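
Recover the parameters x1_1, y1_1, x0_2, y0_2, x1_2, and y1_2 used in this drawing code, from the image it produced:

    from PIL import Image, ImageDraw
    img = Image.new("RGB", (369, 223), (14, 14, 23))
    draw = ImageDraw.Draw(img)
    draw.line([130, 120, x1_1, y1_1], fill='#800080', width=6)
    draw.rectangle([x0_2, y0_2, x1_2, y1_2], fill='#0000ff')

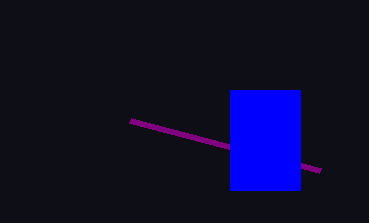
x1_1 = 320
y1_1 = 170
x0_2 = 230
y0_2 = 90
x1_2 = 300
y1_2 = 190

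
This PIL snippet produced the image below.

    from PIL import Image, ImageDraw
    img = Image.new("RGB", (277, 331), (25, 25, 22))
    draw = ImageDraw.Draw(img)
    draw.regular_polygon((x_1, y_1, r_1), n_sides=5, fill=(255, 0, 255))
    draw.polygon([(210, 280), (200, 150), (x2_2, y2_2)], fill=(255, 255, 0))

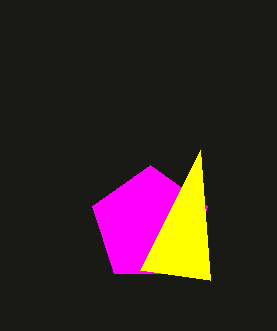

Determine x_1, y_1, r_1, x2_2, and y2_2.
x_1 = 150
y_1 = 225
r_1 = 60
x2_2 = 140
y2_2 = 270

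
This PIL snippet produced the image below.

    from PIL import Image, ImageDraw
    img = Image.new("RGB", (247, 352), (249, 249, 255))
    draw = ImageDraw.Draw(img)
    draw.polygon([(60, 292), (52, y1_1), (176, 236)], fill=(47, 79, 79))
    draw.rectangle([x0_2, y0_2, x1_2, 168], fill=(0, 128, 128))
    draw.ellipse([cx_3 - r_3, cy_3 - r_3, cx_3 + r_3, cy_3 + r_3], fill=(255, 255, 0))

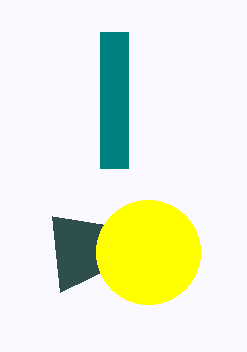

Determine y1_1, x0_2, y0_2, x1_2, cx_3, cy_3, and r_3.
y1_1 = 216; x0_2 = 100; y0_2 = 32; x1_2 = 128; cx_3 = 148; cy_3 = 252; r_3 = 52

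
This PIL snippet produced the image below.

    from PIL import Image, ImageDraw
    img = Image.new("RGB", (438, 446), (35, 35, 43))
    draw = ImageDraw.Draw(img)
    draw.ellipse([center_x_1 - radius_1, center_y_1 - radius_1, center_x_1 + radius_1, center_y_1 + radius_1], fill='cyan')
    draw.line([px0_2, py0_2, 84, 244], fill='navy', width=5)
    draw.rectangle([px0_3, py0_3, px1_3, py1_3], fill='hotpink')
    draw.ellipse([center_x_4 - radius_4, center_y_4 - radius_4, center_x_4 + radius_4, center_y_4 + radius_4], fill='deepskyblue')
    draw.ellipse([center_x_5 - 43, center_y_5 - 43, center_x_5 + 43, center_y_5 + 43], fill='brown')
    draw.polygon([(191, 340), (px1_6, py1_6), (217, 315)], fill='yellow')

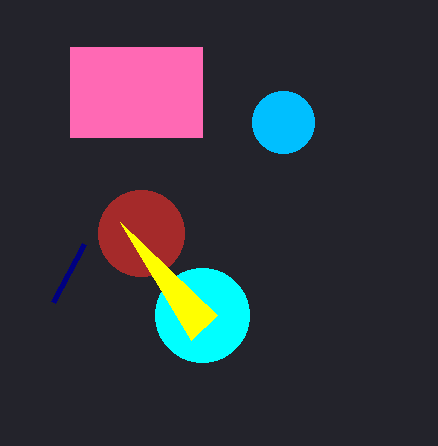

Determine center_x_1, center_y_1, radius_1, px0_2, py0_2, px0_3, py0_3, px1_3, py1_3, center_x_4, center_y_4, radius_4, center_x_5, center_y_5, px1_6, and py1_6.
center_x_1 = 202, center_y_1 = 315, radius_1 = 47, px0_2 = 53, py0_2 = 302, px0_3 = 70, py0_3 = 47, px1_3 = 202, py1_3 = 137, center_x_4 = 283, center_y_4 = 122, radius_4 = 31, center_x_5 = 141, center_y_5 = 233, px1_6 = 120, py1_6 = 222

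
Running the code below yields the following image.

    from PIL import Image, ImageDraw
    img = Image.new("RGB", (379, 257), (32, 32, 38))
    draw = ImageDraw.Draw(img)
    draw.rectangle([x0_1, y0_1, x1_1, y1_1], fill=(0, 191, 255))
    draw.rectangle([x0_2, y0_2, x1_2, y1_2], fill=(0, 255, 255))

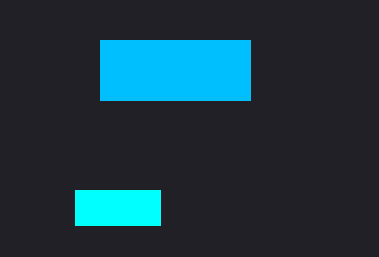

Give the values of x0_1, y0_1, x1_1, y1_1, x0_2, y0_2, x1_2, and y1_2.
x0_1 = 100, y0_1 = 40, x1_1 = 250, y1_1 = 100, x0_2 = 75, y0_2 = 190, x1_2 = 160, y1_2 = 225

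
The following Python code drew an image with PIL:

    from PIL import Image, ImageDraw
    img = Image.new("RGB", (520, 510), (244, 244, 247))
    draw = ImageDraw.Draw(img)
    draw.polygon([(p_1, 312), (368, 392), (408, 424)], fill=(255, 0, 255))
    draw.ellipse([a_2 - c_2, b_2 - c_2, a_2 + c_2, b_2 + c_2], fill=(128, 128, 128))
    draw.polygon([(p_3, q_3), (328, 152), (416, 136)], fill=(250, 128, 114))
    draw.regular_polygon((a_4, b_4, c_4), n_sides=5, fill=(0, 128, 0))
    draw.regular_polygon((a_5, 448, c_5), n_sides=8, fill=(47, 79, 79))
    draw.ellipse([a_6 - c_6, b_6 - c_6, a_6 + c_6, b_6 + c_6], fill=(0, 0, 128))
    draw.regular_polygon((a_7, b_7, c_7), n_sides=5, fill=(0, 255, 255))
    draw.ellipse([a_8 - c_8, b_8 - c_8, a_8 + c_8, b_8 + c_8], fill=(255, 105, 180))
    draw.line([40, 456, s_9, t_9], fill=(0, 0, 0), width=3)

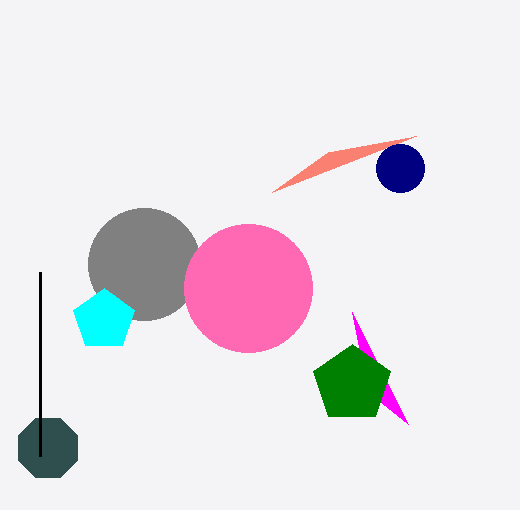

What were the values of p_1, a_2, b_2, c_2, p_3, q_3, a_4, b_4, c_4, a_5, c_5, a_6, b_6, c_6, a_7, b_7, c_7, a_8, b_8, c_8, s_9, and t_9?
p_1 = 352
a_2 = 144
b_2 = 264
c_2 = 56
p_3 = 272
q_3 = 192
a_4 = 352
b_4 = 384
c_4 = 40
a_5 = 48
c_5 = 32
a_6 = 400
b_6 = 168
c_6 = 24
a_7 = 104
b_7 = 320
c_7 = 32
a_8 = 248
b_8 = 288
c_8 = 64
s_9 = 40
t_9 = 272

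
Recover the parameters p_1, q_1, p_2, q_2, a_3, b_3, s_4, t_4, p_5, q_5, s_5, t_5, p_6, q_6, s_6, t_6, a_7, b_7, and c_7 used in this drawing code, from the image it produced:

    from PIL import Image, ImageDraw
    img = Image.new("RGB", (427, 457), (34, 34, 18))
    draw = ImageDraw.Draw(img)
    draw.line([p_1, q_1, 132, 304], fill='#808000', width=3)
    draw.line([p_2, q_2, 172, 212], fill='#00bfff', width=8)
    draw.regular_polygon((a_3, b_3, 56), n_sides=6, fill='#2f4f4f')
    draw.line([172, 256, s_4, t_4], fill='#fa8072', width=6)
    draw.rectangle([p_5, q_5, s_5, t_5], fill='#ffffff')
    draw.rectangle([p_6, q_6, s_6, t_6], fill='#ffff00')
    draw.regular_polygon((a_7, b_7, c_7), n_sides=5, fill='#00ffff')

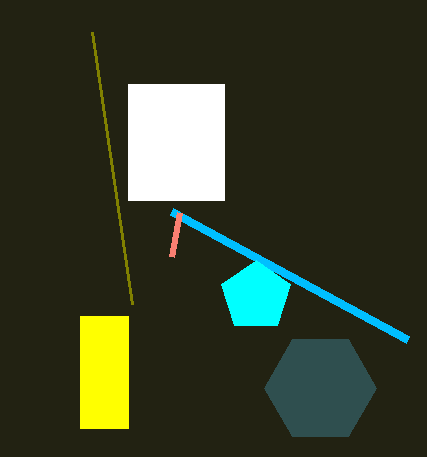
p_1 = 92; q_1 = 32; p_2 = 408; q_2 = 340; a_3 = 320; b_3 = 388; s_4 = 180; t_4 = 212; p_5 = 128; q_5 = 84; s_5 = 224; t_5 = 200; p_6 = 80; q_6 = 316; s_6 = 128; t_6 = 428; a_7 = 256; b_7 = 296; c_7 = 36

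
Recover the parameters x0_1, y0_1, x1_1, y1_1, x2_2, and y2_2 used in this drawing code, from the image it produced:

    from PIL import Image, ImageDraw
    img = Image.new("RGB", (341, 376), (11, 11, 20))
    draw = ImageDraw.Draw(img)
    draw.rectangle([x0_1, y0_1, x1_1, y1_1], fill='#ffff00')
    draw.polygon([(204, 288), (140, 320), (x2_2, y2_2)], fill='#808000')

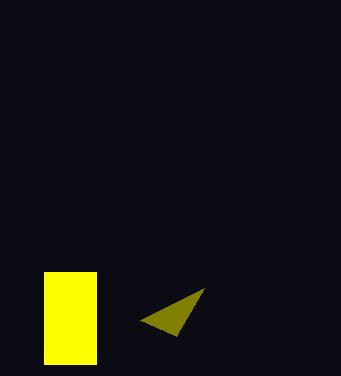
x0_1 = 44; y0_1 = 272; x1_1 = 96; y1_1 = 364; x2_2 = 176; y2_2 = 336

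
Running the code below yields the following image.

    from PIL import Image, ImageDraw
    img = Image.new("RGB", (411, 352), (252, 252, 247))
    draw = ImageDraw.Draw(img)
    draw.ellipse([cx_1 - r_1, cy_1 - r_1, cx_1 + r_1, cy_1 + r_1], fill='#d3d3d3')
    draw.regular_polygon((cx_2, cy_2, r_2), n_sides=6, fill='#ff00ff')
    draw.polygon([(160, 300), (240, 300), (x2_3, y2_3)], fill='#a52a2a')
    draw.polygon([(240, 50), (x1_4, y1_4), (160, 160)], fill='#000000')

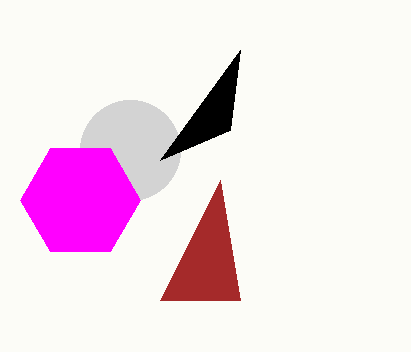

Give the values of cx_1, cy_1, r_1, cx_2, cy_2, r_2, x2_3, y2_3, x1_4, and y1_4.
cx_1 = 130, cy_1 = 150, r_1 = 50, cx_2 = 80, cy_2 = 200, r_2 = 60, x2_3 = 220, y2_3 = 180, x1_4 = 230, y1_4 = 130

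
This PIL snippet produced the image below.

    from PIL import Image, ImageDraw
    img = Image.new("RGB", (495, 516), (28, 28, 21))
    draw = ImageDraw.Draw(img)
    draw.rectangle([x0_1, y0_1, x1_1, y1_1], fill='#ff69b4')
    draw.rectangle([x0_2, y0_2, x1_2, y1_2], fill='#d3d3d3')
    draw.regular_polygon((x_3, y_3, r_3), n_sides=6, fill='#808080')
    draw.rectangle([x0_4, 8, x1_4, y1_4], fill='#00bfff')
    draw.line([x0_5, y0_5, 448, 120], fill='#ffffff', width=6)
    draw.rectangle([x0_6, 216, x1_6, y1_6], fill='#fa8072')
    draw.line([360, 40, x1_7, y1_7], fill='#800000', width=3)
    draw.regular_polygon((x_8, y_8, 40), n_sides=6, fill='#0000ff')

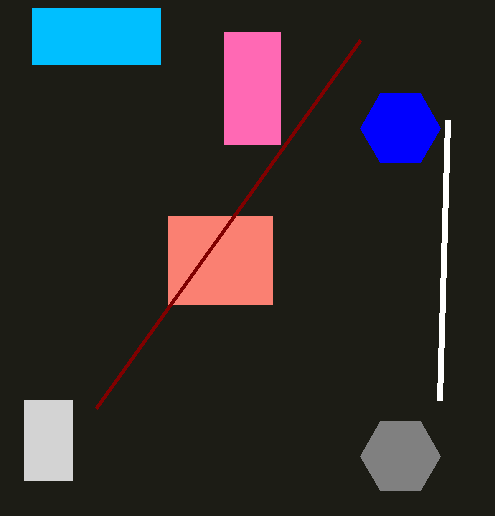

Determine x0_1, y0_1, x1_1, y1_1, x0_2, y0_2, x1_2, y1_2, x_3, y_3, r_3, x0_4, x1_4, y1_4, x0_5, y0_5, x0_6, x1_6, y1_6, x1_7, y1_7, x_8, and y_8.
x0_1 = 224
y0_1 = 32
x1_1 = 280
y1_1 = 144
x0_2 = 24
y0_2 = 400
x1_2 = 72
y1_2 = 480
x_3 = 400
y_3 = 456
r_3 = 40
x0_4 = 32
x1_4 = 160
y1_4 = 64
x0_5 = 440
y0_5 = 400
x0_6 = 168
x1_6 = 272
y1_6 = 304
x1_7 = 96
y1_7 = 408
x_8 = 400
y_8 = 128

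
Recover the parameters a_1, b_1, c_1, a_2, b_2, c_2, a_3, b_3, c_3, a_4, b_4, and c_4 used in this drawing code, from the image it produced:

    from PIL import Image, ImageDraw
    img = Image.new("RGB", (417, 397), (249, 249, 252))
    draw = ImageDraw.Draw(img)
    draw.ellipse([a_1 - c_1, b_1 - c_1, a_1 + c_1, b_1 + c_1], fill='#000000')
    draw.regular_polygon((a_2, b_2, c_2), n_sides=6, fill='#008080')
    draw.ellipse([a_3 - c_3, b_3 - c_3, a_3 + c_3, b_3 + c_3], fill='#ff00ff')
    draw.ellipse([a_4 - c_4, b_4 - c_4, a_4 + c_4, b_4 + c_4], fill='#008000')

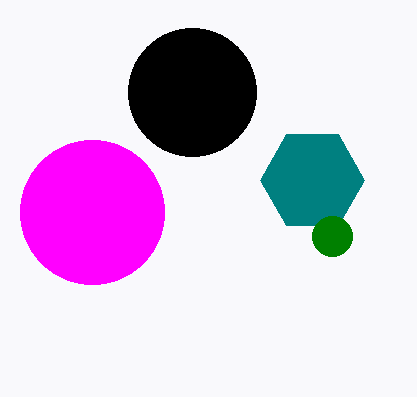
a_1 = 192, b_1 = 92, c_1 = 64, a_2 = 312, b_2 = 180, c_2 = 52, a_3 = 92, b_3 = 212, c_3 = 72, a_4 = 332, b_4 = 236, c_4 = 20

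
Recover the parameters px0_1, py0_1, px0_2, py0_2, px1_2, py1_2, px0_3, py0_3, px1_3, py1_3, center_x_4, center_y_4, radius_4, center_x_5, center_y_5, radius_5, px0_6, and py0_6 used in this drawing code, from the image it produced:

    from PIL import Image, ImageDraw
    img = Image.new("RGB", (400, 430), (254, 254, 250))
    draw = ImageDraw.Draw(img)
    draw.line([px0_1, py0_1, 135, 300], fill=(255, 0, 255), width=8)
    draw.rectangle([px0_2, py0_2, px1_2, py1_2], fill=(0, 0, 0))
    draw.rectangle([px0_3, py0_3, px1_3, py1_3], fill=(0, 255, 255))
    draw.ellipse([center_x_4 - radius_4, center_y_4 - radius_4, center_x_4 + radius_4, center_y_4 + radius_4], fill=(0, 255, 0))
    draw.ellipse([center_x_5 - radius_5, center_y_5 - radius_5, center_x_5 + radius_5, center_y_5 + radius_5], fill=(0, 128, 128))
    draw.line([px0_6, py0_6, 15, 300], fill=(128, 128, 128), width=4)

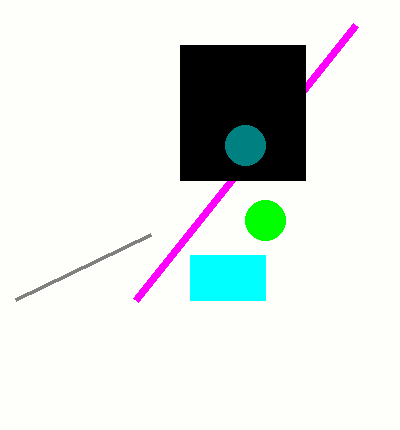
px0_1 = 355; py0_1 = 25; px0_2 = 180; py0_2 = 45; px1_2 = 305; py1_2 = 180; px0_3 = 190; py0_3 = 255; px1_3 = 265; py1_3 = 300; center_x_4 = 265; center_y_4 = 220; radius_4 = 20; center_x_5 = 245; center_y_5 = 145; radius_5 = 20; px0_6 = 150; py0_6 = 235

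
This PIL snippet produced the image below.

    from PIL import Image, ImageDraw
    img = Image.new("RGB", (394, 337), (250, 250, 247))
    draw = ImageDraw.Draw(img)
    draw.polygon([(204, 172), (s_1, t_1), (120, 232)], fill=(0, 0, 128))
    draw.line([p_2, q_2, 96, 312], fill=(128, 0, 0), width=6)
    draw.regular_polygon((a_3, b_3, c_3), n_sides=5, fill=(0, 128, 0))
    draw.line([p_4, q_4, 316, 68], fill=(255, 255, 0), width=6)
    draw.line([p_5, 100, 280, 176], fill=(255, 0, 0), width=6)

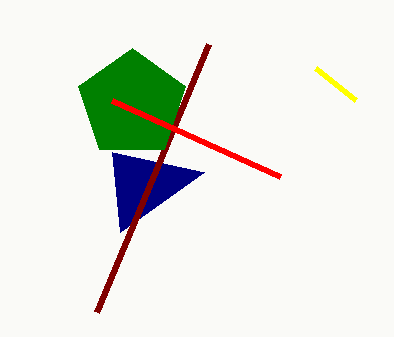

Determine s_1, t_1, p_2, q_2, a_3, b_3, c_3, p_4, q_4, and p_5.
s_1 = 112
t_1 = 152
p_2 = 208
q_2 = 44
a_3 = 132
b_3 = 104
c_3 = 56
p_4 = 356
q_4 = 100
p_5 = 112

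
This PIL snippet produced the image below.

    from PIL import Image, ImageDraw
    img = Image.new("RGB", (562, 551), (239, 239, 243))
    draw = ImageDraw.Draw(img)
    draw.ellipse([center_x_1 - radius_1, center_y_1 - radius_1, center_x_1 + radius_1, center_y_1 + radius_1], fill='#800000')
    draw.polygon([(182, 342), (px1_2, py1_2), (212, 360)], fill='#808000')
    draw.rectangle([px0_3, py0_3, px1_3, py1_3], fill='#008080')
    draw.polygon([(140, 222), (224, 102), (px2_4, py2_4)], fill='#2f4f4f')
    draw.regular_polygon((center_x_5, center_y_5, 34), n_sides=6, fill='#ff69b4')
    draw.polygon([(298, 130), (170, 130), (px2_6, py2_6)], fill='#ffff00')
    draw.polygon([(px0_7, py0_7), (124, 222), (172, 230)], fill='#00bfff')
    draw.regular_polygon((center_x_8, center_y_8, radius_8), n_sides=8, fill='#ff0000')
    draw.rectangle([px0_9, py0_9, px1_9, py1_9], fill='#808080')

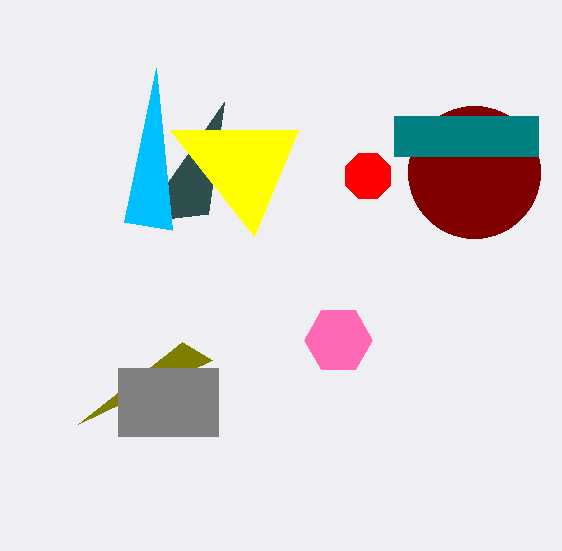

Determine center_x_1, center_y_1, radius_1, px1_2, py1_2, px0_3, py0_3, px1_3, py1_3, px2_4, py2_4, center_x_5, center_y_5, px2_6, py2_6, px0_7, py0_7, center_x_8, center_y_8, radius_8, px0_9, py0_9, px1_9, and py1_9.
center_x_1 = 474, center_y_1 = 172, radius_1 = 66, px1_2 = 78, py1_2 = 424, px0_3 = 394, py0_3 = 116, px1_3 = 538, py1_3 = 156, px2_4 = 208, py2_4 = 214, center_x_5 = 338, center_y_5 = 340, px2_6 = 254, py2_6 = 236, px0_7 = 156, py0_7 = 68, center_x_8 = 368, center_y_8 = 176, radius_8 = 24, px0_9 = 118, py0_9 = 368, px1_9 = 218, py1_9 = 436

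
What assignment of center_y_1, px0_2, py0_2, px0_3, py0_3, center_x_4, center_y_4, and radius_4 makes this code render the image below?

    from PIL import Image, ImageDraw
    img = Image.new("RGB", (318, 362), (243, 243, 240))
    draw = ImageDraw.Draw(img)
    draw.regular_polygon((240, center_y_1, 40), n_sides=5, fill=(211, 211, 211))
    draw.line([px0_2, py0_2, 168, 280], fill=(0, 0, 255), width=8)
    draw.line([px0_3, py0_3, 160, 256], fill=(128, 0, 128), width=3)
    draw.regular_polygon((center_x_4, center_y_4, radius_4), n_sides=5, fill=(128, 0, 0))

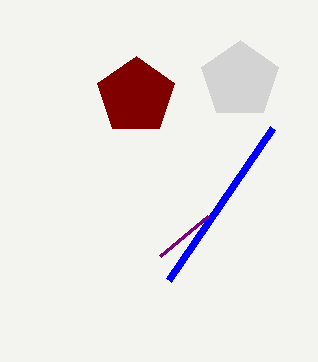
center_y_1 = 80; px0_2 = 272; py0_2 = 128; px0_3 = 208; py0_3 = 216; center_x_4 = 136; center_y_4 = 96; radius_4 = 40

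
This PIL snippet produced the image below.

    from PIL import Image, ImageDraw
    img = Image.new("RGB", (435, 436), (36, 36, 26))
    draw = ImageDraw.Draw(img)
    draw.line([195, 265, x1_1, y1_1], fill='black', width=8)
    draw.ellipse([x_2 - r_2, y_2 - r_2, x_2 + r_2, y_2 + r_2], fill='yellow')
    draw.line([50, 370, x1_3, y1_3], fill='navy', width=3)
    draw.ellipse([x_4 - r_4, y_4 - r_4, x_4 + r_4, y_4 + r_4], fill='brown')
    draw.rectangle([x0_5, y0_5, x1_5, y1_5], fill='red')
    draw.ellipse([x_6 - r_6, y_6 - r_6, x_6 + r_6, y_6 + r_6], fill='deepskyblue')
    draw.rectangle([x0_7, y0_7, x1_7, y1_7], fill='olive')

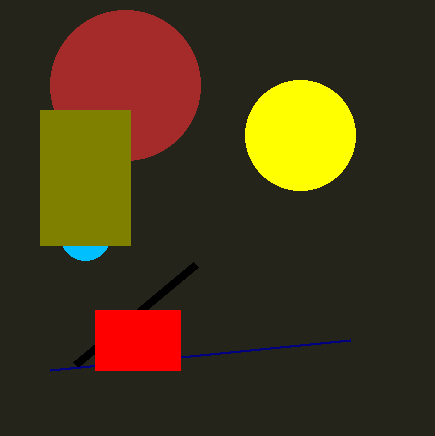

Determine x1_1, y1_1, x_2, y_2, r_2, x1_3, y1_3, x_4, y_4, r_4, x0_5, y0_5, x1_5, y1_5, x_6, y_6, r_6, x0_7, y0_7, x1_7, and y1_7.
x1_1 = 75, y1_1 = 365, x_2 = 300, y_2 = 135, r_2 = 55, x1_3 = 350, y1_3 = 340, x_4 = 125, y_4 = 85, r_4 = 75, x0_5 = 95, y0_5 = 310, x1_5 = 180, y1_5 = 370, x_6 = 85, y_6 = 235, r_6 = 25, x0_7 = 40, y0_7 = 110, x1_7 = 130, y1_7 = 245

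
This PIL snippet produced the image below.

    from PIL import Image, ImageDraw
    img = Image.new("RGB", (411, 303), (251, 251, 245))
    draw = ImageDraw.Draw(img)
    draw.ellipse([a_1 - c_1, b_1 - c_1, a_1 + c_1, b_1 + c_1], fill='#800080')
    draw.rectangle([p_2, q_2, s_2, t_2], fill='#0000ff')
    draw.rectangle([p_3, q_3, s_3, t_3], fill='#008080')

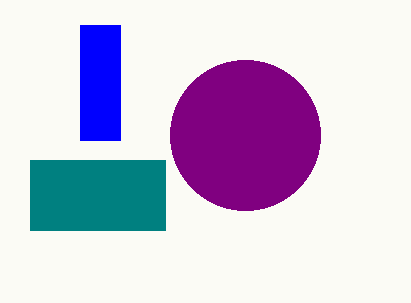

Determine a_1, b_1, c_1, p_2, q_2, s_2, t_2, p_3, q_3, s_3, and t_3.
a_1 = 245; b_1 = 135; c_1 = 75; p_2 = 80; q_2 = 25; s_2 = 120; t_2 = 140; p_3 = 30; q_3 = 160; s_3 = 165; t_3 = 230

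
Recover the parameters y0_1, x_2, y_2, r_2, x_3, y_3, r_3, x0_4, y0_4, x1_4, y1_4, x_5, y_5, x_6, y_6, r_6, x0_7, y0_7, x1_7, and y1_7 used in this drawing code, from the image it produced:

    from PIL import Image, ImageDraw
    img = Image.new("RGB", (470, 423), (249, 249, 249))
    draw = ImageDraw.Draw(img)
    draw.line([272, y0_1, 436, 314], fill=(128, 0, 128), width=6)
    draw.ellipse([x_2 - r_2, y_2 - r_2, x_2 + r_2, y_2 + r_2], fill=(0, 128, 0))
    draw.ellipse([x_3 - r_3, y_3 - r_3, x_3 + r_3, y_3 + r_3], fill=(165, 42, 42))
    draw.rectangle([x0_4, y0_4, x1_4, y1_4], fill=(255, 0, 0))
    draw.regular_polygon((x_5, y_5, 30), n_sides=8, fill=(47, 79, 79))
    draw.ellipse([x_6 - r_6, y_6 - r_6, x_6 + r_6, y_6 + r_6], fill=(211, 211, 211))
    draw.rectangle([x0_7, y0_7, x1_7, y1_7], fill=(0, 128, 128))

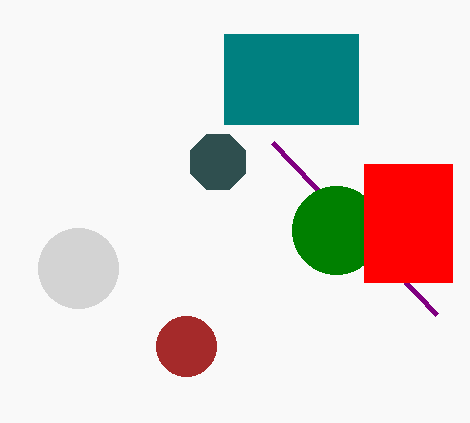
y0_1 = 142; x_2 = 336; y_2 = 230; r_2 = 44; x_3 = 186; y_3 = 346; r_3 = 30; x0_4 = 364; y0_4 = 164; x1_4 = 452; y1_4 = 282; x_5 = 218; y_5 = 162; x_6 = 78; y_6 = 268; r_6 = 40; x0_7 = 224; y0_7 = 34; x1_7 = 358; y1_7 = 124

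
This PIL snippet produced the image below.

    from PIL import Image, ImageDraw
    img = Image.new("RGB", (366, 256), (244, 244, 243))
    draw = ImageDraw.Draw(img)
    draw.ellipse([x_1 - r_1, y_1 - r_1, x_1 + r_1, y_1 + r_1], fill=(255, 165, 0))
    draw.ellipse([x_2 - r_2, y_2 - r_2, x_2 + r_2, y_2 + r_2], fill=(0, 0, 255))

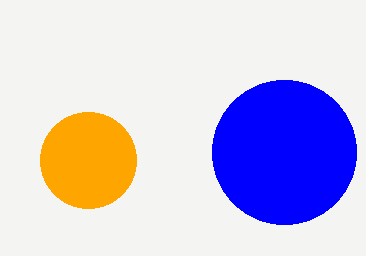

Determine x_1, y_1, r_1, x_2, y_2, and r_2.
x_1 = 88
y_1 = 160
r_1 = 48
x_2 = 284
y_2 = 152
r_2 = 72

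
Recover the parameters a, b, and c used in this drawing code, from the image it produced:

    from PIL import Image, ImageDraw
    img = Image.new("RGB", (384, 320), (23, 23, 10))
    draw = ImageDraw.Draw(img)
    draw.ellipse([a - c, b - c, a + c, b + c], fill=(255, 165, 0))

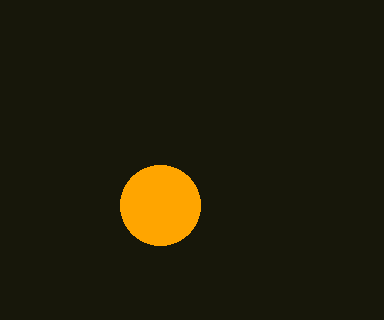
a = 160, b = 205, c = 40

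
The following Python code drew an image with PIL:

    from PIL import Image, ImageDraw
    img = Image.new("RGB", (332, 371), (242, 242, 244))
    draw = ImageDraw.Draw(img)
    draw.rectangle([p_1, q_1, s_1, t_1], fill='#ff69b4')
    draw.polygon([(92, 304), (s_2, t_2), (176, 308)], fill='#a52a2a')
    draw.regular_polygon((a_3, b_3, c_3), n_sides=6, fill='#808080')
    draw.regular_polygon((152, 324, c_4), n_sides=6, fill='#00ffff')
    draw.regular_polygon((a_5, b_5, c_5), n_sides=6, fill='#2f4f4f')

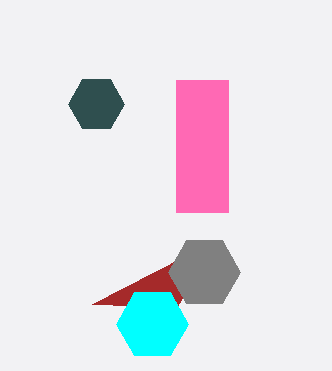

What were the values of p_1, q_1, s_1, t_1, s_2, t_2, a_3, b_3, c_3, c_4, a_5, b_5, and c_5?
p_1 = 176; q_1 = 80; s_1 = 228; t_1 = 212; s_2 = 216; t_2 = 240; a_3 = 204; b_3 = 272; c_3 = 36; c_4 = 36; a_5 = 96; b_5 = 104; c_5 = 28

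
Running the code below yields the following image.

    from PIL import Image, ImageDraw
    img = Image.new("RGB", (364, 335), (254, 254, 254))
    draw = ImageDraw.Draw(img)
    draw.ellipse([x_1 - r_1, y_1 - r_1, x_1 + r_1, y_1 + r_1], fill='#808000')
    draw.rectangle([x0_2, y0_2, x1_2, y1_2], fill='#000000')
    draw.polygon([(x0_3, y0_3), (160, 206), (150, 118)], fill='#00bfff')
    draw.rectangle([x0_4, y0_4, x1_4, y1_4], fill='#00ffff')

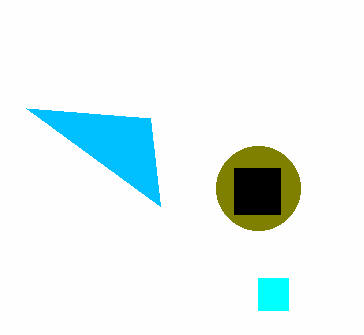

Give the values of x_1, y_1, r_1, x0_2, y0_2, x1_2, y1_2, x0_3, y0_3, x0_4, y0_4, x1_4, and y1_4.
x_1 = 258
y_1 = 188
r_1 = 42
x0_2 = 234
y0_2 = 168
x1_2 = 280
y1_2 = 214
x0_3 = 26
y0_3 = 108
x0_4 = 258
y0_4 = 278
x1_4 = 288
y1_4 = 310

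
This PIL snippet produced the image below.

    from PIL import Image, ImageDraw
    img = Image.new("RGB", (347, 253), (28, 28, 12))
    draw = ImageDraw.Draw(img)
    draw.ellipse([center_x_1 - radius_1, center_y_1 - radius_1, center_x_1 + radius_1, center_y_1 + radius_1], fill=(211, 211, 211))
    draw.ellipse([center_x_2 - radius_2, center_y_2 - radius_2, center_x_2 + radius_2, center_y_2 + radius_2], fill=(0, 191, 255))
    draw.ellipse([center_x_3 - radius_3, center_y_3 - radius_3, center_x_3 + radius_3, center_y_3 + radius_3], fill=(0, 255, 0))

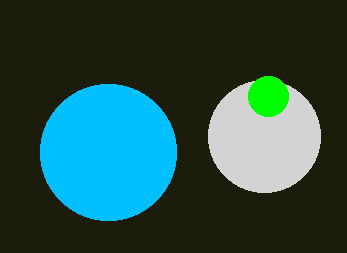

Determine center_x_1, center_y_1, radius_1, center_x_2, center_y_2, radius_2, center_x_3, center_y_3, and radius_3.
center_x_1 = 264; center_y_1 = 136; radius_1 = 56; center_x_2 = 108; center_y_2 = 152; radius_2 = 68; center_x_3 = 268; center_y_3 = 96; radius_3 = 20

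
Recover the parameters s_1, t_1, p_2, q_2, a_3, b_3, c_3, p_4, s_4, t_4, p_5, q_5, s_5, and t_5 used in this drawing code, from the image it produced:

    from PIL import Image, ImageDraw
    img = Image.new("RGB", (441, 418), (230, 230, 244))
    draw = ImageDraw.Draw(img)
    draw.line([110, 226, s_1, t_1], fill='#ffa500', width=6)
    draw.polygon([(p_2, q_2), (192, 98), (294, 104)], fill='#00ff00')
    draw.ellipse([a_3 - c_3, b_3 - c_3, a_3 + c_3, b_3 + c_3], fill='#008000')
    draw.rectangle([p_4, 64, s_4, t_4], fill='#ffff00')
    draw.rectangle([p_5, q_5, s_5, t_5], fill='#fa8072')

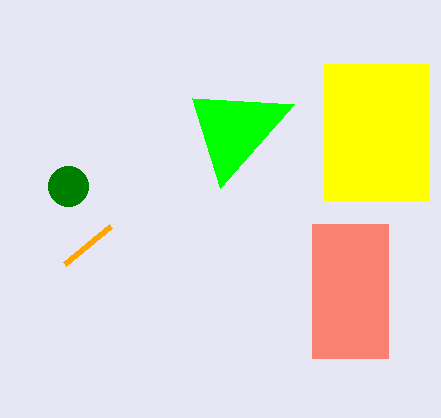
s_1 = 64, t_1 = 264, p_2 = 220, q_2 = 188, a_3 = 68, b_3 = 186, c_3 = 20, p_4 = 324, s_4 = 428, t_4 = 200, p_5 = 312, q_5 = 224, s_5 = 388, t_5 = 358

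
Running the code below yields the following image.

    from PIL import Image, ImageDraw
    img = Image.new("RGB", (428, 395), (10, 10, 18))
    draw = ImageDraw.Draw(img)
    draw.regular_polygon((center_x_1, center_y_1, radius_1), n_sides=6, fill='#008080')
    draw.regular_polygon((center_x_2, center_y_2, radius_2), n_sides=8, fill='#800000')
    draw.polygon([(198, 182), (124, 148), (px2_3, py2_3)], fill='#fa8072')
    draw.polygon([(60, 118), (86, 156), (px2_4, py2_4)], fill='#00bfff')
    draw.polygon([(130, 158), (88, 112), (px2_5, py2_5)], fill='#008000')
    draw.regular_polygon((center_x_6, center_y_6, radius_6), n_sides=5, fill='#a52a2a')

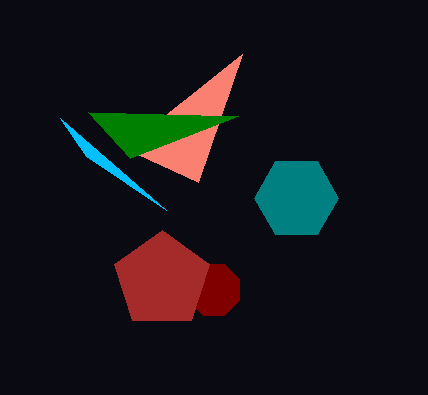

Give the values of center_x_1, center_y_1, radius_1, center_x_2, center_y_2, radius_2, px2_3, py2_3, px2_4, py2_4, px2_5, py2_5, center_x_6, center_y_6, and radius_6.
center_x_1 = 296
center_y_1 = 198
radius_1 = 42
center_x_2 = 214
center_y_2 = 290
radius_2 = 28
px2_3 = 242
py2_3 = 54
px2_4 = 166
py2_4 = 210
px2_5 = 238
py2_5 = 116
center_x_6 = 162
center_y_6 = 280
radius_6 = 50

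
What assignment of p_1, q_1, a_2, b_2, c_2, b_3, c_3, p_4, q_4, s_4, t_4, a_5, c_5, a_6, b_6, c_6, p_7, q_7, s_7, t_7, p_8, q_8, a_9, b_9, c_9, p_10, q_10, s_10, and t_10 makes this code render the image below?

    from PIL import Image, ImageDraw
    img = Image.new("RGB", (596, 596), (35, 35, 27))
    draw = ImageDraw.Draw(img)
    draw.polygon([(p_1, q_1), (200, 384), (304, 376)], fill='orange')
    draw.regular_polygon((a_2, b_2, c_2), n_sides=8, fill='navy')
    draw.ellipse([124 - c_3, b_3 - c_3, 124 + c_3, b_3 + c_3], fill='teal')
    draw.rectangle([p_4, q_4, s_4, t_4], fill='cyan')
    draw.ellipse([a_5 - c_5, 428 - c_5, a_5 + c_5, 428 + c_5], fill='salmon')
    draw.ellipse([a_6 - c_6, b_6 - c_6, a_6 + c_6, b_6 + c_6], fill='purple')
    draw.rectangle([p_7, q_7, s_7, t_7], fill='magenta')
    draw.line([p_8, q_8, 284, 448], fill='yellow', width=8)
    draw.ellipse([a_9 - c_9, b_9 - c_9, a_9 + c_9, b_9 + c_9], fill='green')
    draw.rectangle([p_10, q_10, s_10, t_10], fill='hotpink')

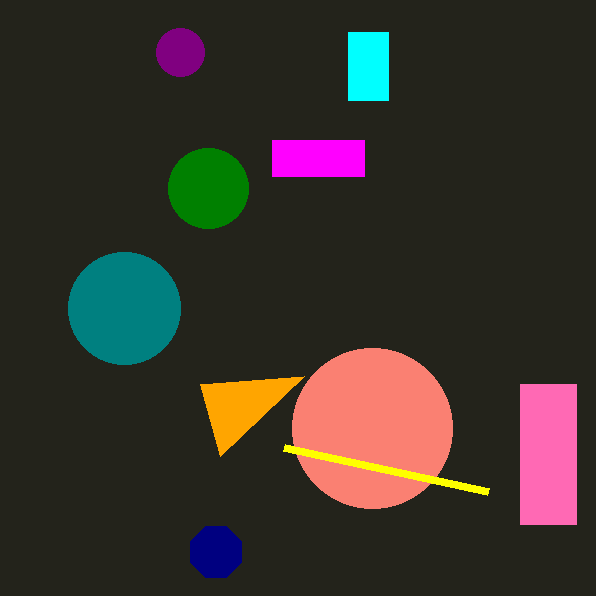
p_1 = 220, q_1 = 456, a_2 = 216, b_2 = 552, c_2 = 28, b_3 = 308, c_3 = 56, p_4 = 348, q_4 = 32, s_4 = 388, t_4 = 100, a_5 = 372, c_5 = 80, a_6 = 180, b_6 = 52, c_6 = 24, p_7 = 272, q_7 = 140, s_7 = 364, t_7 = 176, p_8 = 488, q_8 = 492, a_9 = 208, b_9 = 188, c_9 = 40, p_10 = 520, q_10 = 384, s_10 = 576, t_10 = 524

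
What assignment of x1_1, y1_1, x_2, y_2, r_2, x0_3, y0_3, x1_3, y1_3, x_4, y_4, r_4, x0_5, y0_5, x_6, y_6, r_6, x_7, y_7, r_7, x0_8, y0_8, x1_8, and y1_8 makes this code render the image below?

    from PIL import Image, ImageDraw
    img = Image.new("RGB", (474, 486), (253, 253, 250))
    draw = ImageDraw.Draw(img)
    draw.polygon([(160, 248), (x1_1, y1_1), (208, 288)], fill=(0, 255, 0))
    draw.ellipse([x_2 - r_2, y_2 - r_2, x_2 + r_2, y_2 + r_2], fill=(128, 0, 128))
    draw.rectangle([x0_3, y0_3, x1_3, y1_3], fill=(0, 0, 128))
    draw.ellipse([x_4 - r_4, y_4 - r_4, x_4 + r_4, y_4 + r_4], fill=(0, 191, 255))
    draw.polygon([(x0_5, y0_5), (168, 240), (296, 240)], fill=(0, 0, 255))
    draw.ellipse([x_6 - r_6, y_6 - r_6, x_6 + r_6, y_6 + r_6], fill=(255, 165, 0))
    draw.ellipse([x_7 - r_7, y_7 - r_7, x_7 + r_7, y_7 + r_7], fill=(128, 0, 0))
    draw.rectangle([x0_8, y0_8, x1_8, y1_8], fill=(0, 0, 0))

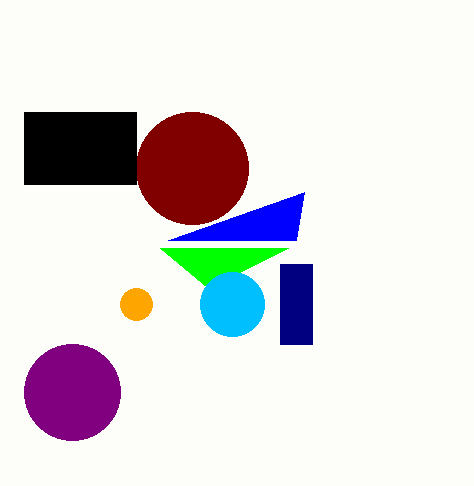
x1_1 = 288
y1_1 = 248
x_2 = 72
y_2 = 392
r_2 = 48
x0_3 = 280
y0_3 = 264
x1_3 = 312
y1_3 = 344
x_4 = 232
y_4 = 304
r_4 = 32
x0_5 = 304
y0_5 = 192
x_6 = 136
y_6 = 304
r_6 = 16
x_7 = 192
y_7 = 168
r_7 = 56
x0_8 = 24
y0_8 = 112
x1_8 = 136
y1_8 = 184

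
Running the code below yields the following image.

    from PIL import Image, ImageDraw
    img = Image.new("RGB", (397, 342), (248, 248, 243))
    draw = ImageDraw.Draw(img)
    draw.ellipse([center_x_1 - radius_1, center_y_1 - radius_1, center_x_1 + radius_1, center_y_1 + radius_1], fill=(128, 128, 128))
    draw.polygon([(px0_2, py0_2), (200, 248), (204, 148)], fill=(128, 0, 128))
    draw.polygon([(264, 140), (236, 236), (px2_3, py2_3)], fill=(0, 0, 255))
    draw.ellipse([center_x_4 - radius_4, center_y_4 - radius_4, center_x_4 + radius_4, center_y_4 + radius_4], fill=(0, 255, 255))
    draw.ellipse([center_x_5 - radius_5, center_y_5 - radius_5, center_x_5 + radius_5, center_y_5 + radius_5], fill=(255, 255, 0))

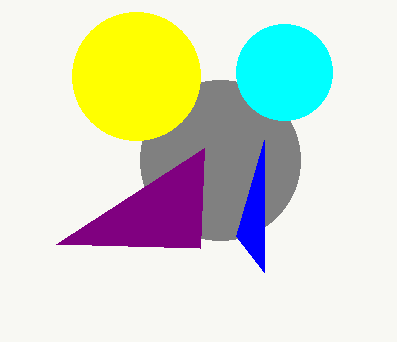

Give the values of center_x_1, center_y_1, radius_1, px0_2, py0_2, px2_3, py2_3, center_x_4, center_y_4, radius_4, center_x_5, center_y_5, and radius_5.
center_x_1 = 220
center_y_1 = 160
radius_1 = 80
px0_2 = 56
py0_2 = 244
px2_3 = 264
py2_3 = 272
center_x_4 = 284
center_y_4 = 72
radius_4 = 48
center_x_5 = 136
center_y_5 = 76
radius_5 = 64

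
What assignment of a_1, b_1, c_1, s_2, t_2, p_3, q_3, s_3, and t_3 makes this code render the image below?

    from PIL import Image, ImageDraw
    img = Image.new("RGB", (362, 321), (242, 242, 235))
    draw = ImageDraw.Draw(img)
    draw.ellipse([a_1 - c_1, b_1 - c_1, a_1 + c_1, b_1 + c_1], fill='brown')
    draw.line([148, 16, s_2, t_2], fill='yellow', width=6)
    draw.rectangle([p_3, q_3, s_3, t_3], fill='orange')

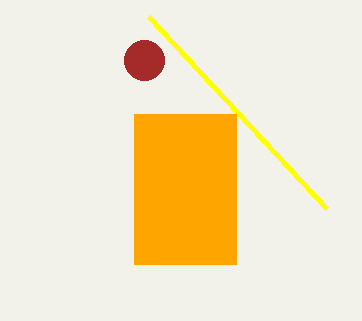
a_1 = 144
b_1 = 60
c_1 = 20
s_2 = 326
t_2 = 208
p_3 = 134
q_3 = 114
s_3 = 236
t_3 = 264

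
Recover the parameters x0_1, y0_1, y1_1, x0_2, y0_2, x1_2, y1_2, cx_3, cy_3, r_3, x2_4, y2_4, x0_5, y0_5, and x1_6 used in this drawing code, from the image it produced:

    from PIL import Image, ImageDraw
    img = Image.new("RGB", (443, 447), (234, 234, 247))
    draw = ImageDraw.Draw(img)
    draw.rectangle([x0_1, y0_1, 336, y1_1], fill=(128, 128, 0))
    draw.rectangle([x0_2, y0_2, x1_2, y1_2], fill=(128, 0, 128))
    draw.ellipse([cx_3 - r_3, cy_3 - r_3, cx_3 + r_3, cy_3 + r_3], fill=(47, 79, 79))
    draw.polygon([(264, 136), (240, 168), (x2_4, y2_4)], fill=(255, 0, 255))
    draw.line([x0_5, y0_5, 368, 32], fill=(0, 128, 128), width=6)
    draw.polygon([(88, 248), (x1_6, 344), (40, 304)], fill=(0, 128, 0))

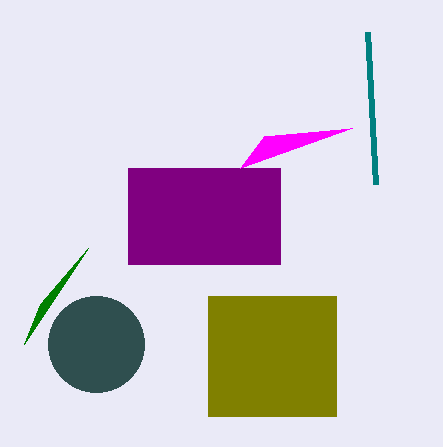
x0_1 = 208
y0_1 = 296
y1_1 = 416
x0_2 = 128
y0_2 = 168
x1_2 = 280
y1_2 = 264
cx_3 = 96
cy_3 = 344
r_3 = 48
x2_4 = 352
y2_4 = 128
x0_5 = 376
y0_5 = 184
x1_6 = 24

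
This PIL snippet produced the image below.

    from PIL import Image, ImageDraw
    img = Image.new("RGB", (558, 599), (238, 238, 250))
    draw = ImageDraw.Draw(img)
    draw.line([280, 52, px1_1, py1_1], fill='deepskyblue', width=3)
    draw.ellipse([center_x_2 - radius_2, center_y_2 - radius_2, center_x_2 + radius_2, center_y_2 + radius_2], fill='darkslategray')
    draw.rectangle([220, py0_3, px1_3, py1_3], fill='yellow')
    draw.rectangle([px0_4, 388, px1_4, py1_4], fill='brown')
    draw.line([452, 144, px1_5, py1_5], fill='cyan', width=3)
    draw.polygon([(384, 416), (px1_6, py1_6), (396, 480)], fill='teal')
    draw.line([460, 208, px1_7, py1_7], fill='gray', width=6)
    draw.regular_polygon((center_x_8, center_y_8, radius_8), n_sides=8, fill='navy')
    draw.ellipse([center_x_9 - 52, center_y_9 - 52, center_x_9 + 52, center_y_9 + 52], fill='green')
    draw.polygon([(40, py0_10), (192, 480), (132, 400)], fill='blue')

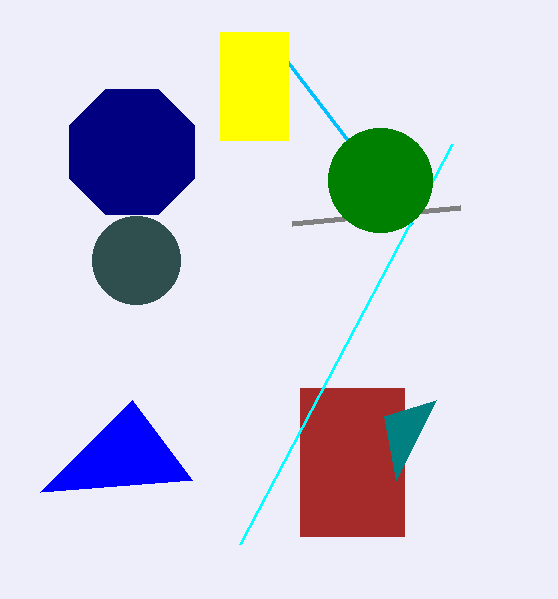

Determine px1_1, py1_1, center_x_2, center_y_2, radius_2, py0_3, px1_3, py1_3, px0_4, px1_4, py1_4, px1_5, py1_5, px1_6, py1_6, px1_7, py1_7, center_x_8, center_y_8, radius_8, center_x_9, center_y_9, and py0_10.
px1_1 = 412
py1_1 = 224
center_x_2 = 136
center_y_2 = 260
radius_2 = 44
py0_3 = 32
px1_3 = 288
py1_3 = 140
px0_4 = 300
px1_4 = 404
py1_4 = 536
px1_5 = 240
py1_5 = 544
px1_6 = 436
py1_6 = 400
px1_7 = 292
py1_7 = 224
center_x_8 = 132
center_y_8 = 152
radius_8 = 68
center_x_9 = 380
center_y_9 = 180
py0_10 = 492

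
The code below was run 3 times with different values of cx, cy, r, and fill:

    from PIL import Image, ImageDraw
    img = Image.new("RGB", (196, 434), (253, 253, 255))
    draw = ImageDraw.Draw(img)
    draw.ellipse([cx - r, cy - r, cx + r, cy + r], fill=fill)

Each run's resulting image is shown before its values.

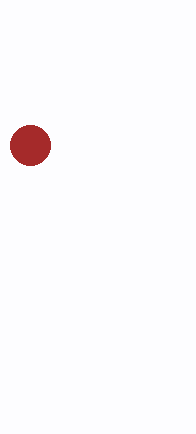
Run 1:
cx = 30, cy = 145, r = 20, fill = 'brown'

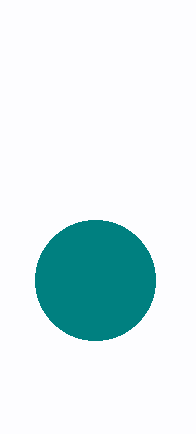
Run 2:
cx = 95; cy = 280; r = 60; fill = 'teal'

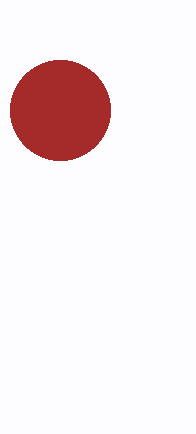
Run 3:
cx = 60, cy = 110, r = 50, fill = 'brown'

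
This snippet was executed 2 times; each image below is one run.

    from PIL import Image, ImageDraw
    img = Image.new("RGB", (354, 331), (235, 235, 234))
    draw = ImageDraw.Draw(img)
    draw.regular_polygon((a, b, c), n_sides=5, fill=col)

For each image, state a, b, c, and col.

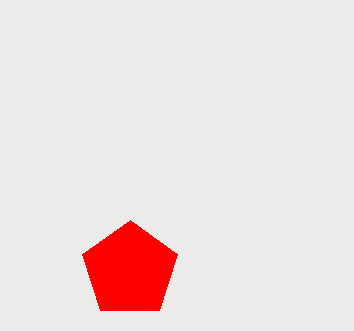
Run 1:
a = 130; b = 270; c = 50; col = 'red'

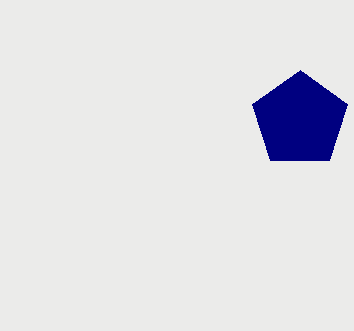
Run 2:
a = 300, b = 120, c = 50, col = 'navy'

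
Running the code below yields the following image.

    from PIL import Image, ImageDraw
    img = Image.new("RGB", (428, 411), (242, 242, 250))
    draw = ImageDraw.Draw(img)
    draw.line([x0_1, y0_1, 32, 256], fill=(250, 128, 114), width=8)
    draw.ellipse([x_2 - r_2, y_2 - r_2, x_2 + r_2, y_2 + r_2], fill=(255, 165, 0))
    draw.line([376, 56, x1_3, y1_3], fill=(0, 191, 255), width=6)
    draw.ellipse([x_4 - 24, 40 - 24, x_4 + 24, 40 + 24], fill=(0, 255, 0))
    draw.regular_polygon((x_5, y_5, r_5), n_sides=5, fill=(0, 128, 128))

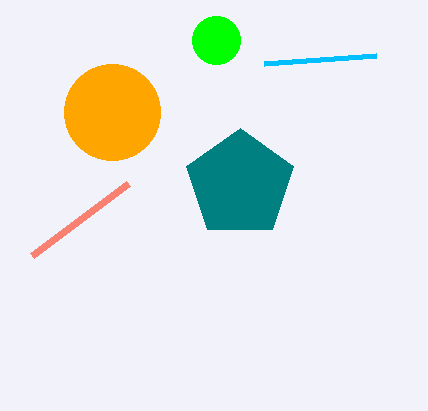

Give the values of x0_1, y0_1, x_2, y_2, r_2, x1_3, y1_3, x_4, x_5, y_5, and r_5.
x0_1 = 128, y0_1 = 184, x_2 = 112, y_2 = 112, r_2 = 48, x1_3 = 264, y1_3 = 64, x_4 = 216, x_5 = 240, y_5 = 184, r_5 = 56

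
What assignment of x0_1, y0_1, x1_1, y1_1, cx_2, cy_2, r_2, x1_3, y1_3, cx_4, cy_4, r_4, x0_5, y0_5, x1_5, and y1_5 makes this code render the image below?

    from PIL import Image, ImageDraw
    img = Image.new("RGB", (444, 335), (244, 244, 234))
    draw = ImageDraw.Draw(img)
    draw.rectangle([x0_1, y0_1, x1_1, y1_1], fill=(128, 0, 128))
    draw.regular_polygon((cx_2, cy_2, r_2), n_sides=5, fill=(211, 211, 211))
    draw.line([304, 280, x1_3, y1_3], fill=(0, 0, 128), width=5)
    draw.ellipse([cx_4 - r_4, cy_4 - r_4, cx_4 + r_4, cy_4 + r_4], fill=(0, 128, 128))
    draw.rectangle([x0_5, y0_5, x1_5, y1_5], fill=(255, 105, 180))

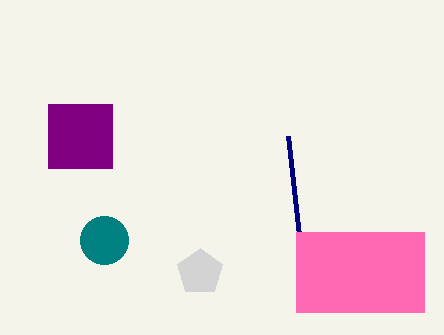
x0_1 = 48, y0_1 = 104, x1_1 = 112, y1_1 = 168, cx_2 = 200, cy_2 = 272, r_2 = 24, x1_3 = 288, y1_3 = 136, cx_4 = 104, cy_4 = 240, r_4 = 24, x0_5 = 296, y0_5 = 232, x1_5 = 424, y1_5 = 312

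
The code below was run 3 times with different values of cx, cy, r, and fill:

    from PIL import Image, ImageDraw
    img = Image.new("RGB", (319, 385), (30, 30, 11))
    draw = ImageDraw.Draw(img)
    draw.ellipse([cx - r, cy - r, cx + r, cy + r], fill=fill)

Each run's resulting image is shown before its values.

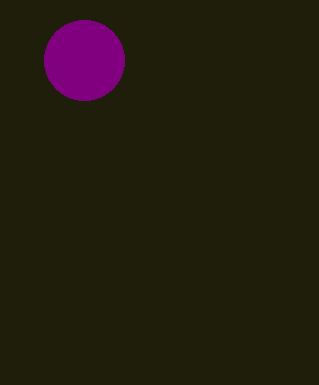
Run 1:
cx = 84
cy = 60
r = 40
fill = 'purple'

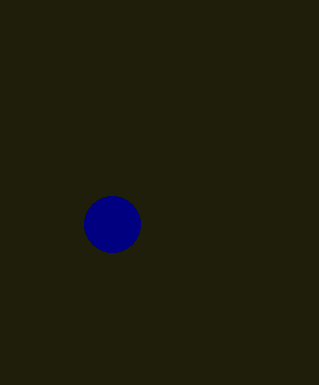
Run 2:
cx = 112; cy = 224; r = 28; fill = 'navy'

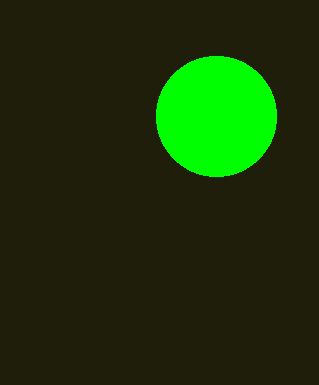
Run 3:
cx = 216; cy = 116; r = 60; fill = 'lime'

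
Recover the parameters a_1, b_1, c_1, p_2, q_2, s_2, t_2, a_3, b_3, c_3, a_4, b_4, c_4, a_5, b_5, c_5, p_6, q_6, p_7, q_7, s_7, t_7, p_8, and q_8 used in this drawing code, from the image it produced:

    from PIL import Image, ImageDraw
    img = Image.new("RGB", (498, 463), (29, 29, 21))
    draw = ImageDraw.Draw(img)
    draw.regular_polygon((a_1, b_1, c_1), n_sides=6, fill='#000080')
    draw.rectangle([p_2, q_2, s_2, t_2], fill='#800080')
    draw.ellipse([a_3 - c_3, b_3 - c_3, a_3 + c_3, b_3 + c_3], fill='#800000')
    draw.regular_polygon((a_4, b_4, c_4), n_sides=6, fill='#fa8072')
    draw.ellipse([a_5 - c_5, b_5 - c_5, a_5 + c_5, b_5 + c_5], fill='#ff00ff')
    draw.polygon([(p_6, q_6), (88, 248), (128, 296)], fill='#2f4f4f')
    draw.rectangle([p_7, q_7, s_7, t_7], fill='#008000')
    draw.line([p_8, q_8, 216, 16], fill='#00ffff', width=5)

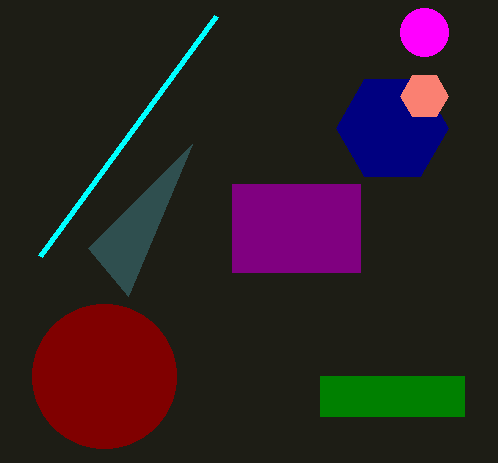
a_1 = 392; b_1 = 128; c_1 = 56; p_2 = 232; q_2 = 184; s_2 = 360; t_2 = 272; a_3 = 104; b_3 = 376; c_3 = 72; a_4 = 424; b_4 = 96; c_4 = 24; a_5 = 424; b_5 = 32; c_5 = 24; p_6 = 192; q_6 = 144; p_7 = 320; q_7 = 376; s_7 = 464; t_7 = 416; p_8 = 40; q_8 = 256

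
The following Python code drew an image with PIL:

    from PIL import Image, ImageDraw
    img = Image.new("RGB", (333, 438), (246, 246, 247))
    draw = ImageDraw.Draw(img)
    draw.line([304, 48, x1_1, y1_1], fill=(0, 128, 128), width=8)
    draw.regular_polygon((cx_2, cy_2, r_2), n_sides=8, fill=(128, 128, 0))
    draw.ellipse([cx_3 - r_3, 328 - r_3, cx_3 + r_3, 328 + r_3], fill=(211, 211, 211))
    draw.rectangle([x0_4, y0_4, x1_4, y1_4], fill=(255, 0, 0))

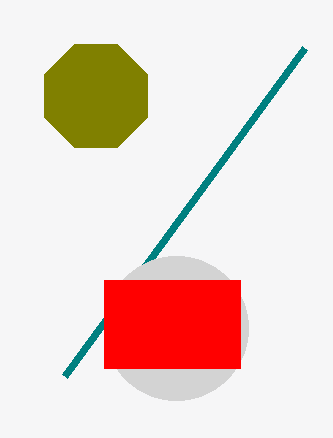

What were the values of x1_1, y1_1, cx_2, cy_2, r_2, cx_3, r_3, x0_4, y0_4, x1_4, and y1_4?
x1_1 = 64, y1_1 = 376, cx_2 = 96, cy_2 = 96, r_2 = 56, cx_3 = 176, r_3 = 72, x0_4 = 104, y0_4 = 280, x1_4 = 240, y1_4 = 368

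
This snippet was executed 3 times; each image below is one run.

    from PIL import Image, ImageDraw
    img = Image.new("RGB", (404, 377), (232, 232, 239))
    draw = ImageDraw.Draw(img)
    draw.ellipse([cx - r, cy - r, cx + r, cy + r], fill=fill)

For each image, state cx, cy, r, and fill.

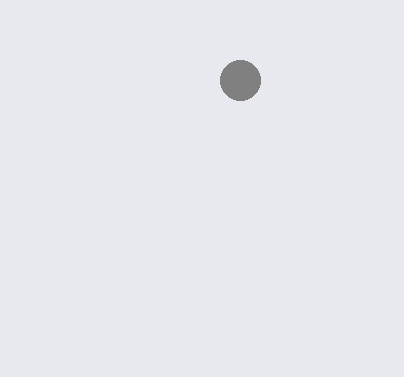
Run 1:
cx = 240; cy = 80; r = 20; fill = 'gray'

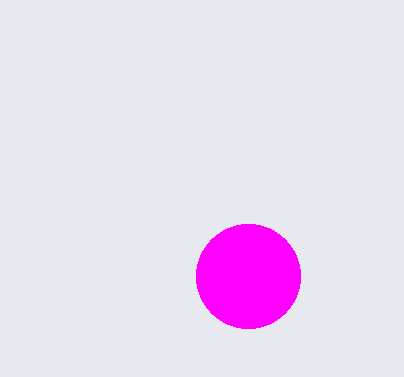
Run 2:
cx = 248, cy = 276, r = 52, fill = 'magenta'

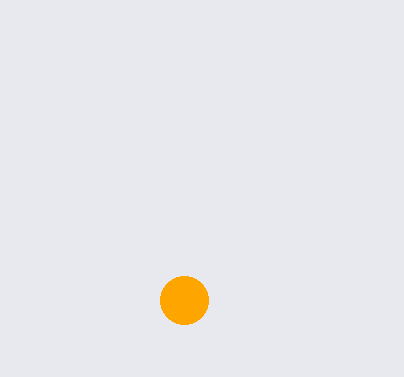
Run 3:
cx = 184
cy = 300
r = 24
fill = 'orange'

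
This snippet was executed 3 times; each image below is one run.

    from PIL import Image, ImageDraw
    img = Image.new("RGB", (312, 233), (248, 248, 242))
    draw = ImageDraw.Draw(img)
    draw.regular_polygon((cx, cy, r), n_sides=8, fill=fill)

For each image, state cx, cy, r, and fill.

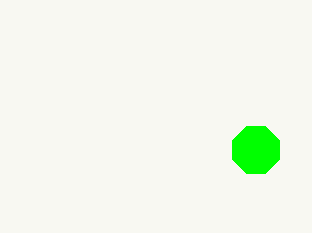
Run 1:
cx = 256, cy = 150, r = 25, fill = 'lime'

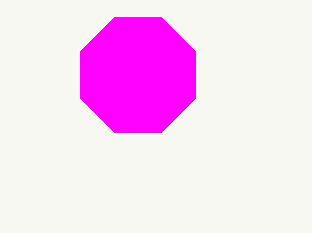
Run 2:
cx = 138, cy = 75, r = 62, fill = 'magenta'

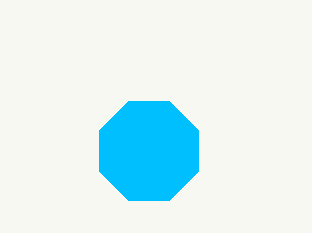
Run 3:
cx = 149, cy = 151, r = 54, fill = 'deepskyblue'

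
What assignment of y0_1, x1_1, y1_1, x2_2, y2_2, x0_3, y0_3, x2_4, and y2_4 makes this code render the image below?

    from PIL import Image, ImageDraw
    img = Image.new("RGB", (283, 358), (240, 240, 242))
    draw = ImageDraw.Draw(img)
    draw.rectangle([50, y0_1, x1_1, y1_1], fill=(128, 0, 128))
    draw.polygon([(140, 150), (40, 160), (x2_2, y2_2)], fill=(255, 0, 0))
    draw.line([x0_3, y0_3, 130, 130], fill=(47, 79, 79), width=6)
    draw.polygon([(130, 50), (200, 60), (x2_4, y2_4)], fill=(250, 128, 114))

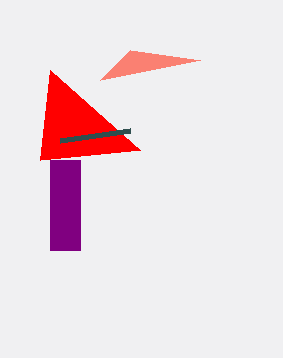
y0_1 = 160
x1_1 = 80
y1_1 = 250
x2_2 = 50
y2_2 = 70
x0_3 = 60
y0_3 = 140
x2_4 = 100
y2_4 = 80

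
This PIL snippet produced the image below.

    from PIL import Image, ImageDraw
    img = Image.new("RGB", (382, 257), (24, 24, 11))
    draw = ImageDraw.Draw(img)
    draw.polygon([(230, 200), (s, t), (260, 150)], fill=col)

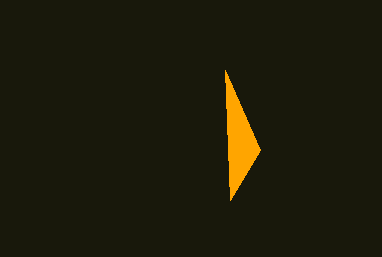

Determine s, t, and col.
s = 225
t = 70
col = 'orange'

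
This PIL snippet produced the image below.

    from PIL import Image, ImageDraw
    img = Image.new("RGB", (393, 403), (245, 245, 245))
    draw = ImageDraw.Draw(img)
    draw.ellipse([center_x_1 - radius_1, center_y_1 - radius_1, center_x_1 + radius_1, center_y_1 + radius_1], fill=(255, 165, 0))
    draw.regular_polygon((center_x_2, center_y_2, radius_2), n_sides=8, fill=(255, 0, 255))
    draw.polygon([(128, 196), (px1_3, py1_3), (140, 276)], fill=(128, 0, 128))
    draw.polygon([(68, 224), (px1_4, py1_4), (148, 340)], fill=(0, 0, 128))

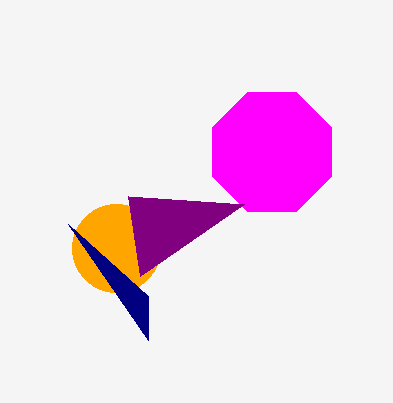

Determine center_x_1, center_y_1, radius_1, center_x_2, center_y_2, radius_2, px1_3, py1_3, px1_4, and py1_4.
center_x_1 = 116, center_y_1 = 248, radius_1 = 44, center_x_2 = 272, center_y_2 = 152, radius_2 = 64, px1_3 = 244, py1_3 = 204, px1_4 = 148, py1_4 = 296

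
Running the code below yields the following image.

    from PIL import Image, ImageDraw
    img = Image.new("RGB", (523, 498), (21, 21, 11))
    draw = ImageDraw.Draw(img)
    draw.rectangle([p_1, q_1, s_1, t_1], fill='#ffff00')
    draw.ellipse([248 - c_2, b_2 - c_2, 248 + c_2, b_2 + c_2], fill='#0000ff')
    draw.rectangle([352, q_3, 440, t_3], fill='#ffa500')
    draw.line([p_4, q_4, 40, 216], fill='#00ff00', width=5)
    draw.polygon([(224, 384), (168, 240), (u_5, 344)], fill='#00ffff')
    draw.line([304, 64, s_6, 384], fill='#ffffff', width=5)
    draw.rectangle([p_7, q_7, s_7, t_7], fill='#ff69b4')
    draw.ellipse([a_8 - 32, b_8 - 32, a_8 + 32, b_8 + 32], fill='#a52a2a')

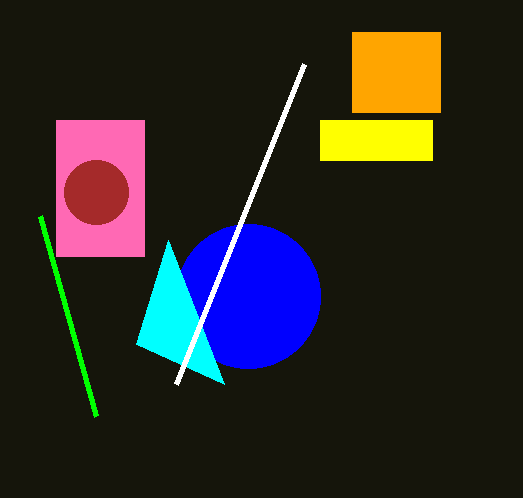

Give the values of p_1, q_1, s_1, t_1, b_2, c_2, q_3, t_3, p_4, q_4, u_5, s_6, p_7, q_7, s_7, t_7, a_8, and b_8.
p_1 = 320; q_1 = 120; s_1 = 432; t_1 = 160; b_2 = 296; c_2 = 72; q_3 = 32; t_3 = 112; p_4 = 96; q_4 = 416; u_5 = 136; s_6 = 176; p_7 = 56; q_7 = 120; s_7 = 144; t_7 = 256; a_8 = 96; b_8 = 192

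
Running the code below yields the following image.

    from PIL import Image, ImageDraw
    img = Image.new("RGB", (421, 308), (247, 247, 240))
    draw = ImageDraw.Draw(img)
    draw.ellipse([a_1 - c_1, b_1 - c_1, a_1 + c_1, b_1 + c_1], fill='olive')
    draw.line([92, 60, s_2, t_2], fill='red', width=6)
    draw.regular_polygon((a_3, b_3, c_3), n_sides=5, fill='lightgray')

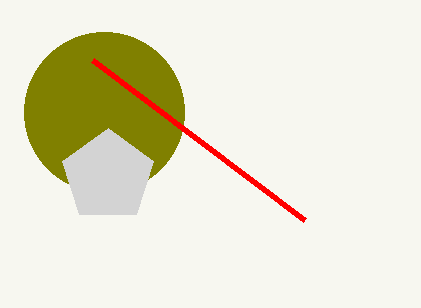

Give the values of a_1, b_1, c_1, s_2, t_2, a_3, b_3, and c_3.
a_1 = 104, b_1 = 112, c_1 = 80, s_2 = 304, t_2 = 220, a_3 = 108, b_3 = 176, c_3 = 48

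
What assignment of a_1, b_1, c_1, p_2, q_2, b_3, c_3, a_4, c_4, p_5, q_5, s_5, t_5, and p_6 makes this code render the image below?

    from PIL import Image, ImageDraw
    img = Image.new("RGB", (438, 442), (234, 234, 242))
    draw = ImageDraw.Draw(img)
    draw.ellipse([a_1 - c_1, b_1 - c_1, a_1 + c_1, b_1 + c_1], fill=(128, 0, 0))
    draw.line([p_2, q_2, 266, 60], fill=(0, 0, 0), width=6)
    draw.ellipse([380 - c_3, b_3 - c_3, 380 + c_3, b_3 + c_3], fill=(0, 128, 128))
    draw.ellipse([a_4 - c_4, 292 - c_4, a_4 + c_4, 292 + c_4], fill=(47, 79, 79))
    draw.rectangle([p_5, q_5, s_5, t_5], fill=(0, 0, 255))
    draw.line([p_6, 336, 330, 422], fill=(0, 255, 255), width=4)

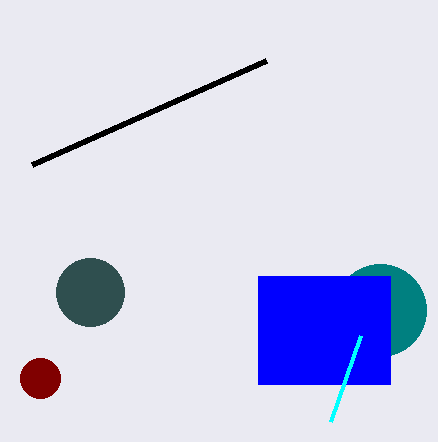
a_1 = 40; b_1 = 378; c_1 = 20; p_2 = 32; q_2 = 164; b_3 = 310; c_3 = 46; a_4 = 90; c_4 = 34; p_5 = 258; q_5 = 276; s_5 = 390; t_5 = 384; p_6 = 360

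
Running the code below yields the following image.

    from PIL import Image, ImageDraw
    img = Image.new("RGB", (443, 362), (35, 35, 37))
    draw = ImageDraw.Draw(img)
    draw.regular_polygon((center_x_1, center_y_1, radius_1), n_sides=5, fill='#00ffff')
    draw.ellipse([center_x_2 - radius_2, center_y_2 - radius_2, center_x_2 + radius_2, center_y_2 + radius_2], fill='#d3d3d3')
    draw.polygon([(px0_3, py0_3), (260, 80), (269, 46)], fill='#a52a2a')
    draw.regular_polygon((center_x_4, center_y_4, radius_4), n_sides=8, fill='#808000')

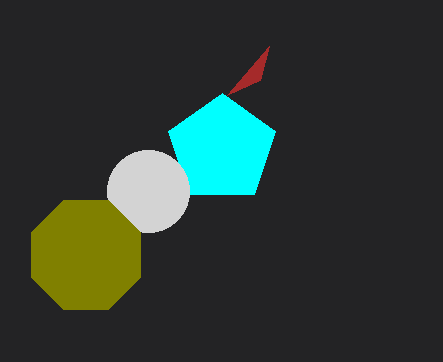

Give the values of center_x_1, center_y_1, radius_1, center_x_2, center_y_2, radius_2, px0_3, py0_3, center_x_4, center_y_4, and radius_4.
center_x_1 = 222
center_y_1 = 149
radius_1 = 56
center_x_2 = 148
center_y_2 = 191
radius_2 = 41
px0_3 = 227
py0_3 = 95
center_x_4 = 86
center_y_4 = 255
radius_4 = 59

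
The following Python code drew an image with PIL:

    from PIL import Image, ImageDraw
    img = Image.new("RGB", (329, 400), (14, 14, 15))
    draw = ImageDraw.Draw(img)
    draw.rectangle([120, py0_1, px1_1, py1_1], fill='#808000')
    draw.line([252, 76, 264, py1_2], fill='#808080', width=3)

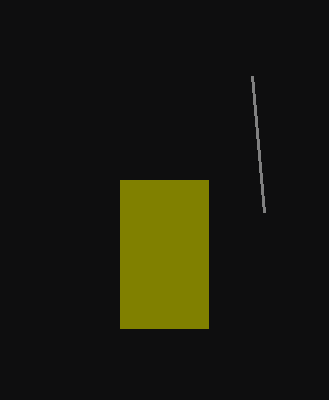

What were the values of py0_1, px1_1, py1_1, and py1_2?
py0_1 = 180; px1_1 = 208; py1_1 = 328; py1_2 = 212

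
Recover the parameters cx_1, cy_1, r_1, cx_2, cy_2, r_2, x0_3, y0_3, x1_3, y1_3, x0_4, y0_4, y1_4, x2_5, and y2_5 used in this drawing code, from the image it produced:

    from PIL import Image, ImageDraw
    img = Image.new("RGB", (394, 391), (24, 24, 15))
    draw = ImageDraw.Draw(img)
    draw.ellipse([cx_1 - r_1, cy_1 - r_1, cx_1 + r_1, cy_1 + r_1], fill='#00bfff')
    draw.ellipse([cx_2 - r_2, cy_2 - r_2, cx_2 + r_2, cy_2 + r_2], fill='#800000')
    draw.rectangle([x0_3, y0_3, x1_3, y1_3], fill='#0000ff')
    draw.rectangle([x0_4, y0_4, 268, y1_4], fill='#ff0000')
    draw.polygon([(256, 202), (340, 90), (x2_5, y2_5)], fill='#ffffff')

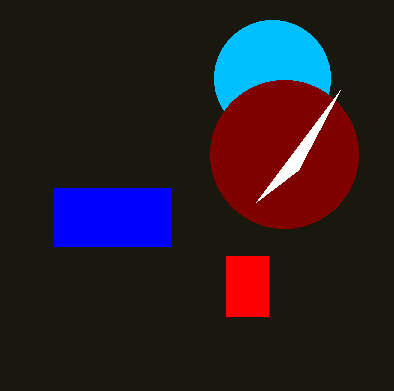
cx_1 = 272
cy_1 = 78
r_1 = 58
cx_2 = 284
cy_2 = 154
r_2 = 74
x0_3 = 54
y0_3 = 188
x1_3 = 170
y1_3 = 246
x0_4 = 226
y0_4 = 256
y1_4 = 316
x2_5 = 298
y2_5 = 170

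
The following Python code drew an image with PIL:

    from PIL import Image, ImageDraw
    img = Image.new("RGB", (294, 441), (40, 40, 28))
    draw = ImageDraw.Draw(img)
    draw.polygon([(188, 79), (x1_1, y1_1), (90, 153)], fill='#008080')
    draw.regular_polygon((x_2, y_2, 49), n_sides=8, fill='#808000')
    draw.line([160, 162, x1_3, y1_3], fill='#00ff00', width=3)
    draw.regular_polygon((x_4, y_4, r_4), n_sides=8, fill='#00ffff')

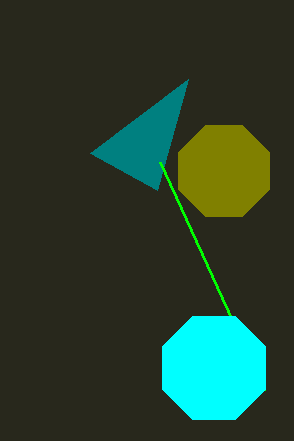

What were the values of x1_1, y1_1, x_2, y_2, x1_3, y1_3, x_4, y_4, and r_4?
x1_1 = 157; y1_1 = 190; x_2 = 224; y_2 = 171; x1_3 = 264; y1_3 = 390; x_4 = 214; y_4 = 368; r_4 = 56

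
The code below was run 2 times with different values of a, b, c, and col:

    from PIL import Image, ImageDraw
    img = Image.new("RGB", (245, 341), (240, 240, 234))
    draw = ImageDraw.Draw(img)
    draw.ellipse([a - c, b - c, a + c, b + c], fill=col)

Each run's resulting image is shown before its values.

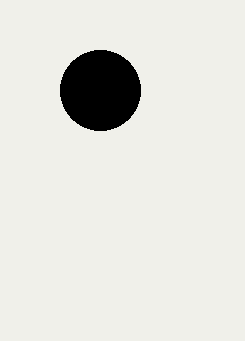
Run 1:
a = 100, b = 90, c = 40, col = 'black'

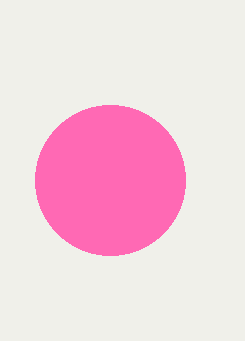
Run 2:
a = 110, b = 180, c = 75, col = 'hotpink'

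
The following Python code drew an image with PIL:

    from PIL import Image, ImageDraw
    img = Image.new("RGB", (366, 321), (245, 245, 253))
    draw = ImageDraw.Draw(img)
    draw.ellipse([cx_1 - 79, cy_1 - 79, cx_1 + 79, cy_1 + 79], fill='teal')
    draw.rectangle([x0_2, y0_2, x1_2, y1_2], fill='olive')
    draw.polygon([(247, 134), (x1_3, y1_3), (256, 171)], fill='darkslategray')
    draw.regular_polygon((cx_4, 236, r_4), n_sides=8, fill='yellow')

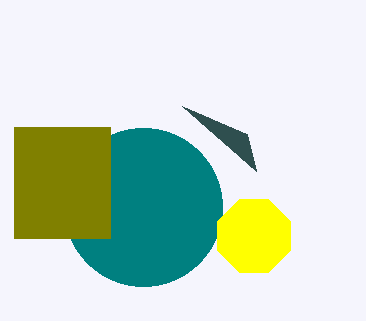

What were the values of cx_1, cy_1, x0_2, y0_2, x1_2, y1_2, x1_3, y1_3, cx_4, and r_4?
cx_1 = 143; cy_1 = 207; x0_2 = 14; y0_2 = 127; x1_2 = 110; y1_2 = 238; x1_3 = 182; y1_3 = 106; cx_4 = 254; r_4 = 39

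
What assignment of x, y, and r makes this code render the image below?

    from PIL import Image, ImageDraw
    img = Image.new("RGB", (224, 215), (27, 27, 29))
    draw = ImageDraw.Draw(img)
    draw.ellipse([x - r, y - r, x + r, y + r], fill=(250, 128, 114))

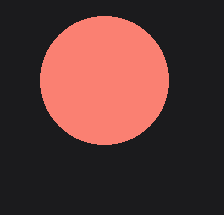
x = 104; y = 80; r = 64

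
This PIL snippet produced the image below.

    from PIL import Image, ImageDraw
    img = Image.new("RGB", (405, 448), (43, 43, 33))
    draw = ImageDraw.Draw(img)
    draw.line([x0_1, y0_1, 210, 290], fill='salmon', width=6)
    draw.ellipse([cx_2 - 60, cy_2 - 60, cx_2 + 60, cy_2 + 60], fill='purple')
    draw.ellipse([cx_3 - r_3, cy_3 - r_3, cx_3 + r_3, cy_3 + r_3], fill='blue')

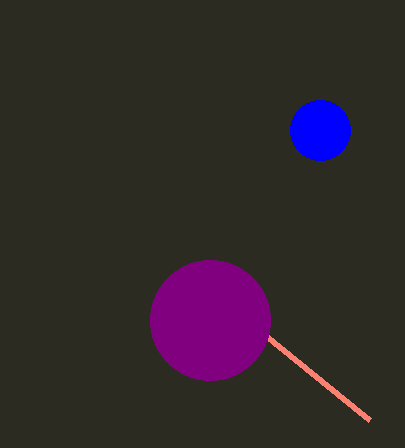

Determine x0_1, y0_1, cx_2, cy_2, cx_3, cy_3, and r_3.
x0_1 = 370, y0_1 = 420, cx_2 = 210, cy_2 = 320, cx_3 = 320, cy_3 = 130, r_3 = 30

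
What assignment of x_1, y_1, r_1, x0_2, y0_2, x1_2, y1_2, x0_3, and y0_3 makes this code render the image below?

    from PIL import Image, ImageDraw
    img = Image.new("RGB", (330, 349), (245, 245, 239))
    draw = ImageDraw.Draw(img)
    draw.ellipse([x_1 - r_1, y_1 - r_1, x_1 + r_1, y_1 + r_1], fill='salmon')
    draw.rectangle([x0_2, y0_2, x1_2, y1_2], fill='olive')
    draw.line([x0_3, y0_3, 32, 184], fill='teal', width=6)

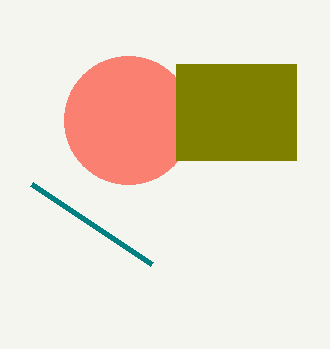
x_1 = 128
y_1 = 120
r_1 = 64
x0_2 = 176
y0_2 = 64
x1_2 = 296
y1_2 = 160
x0_3 = 152
y0_3 = 264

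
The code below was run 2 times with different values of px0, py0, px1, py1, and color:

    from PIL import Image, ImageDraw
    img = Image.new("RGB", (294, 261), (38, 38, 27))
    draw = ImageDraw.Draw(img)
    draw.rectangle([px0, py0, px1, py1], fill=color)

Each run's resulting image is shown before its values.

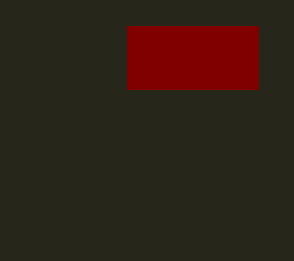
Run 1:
px0 = 127, py0 = 26, px1 = 258, py1 = 89, color = 'maroon'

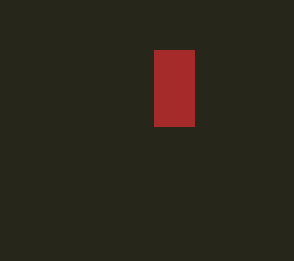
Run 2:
px0 = 154; py0 = 50; px1 = 194; py1 = 126; color = 'brown'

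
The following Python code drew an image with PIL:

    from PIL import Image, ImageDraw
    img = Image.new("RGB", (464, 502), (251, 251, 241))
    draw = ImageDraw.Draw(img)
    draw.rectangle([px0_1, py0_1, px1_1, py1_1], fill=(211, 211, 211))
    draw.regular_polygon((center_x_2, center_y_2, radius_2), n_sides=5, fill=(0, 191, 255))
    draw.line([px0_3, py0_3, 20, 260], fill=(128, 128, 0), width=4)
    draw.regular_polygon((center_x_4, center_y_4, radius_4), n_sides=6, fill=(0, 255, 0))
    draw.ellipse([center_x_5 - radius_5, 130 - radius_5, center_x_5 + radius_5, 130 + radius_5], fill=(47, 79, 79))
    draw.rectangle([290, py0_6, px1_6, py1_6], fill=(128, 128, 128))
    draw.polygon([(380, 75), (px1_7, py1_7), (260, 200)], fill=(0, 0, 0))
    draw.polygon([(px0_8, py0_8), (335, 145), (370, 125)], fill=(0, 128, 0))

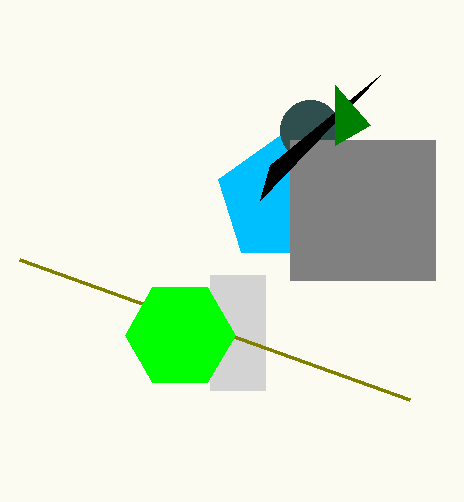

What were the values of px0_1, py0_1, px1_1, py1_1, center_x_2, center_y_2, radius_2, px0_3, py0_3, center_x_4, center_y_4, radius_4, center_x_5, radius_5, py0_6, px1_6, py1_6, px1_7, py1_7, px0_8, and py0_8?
px0_1 = 210, py0_1 = 275, px1_1 = 265, py1_1 = 390, center_x_2 = 280, center_y_2 = 200, radius_2 = 65, px0_3 = 410, py0_3 = 400, center_x_4 = 180, center_y_4 = 335, radius_4 = 55, center_x_5 = 310, radius_5 = 30, py0_6 = 140, px1_6 = 435, py1_6 = 280, px1_7 = 270, py1_7 = 165, px0_8 = 335, py0_8 = 85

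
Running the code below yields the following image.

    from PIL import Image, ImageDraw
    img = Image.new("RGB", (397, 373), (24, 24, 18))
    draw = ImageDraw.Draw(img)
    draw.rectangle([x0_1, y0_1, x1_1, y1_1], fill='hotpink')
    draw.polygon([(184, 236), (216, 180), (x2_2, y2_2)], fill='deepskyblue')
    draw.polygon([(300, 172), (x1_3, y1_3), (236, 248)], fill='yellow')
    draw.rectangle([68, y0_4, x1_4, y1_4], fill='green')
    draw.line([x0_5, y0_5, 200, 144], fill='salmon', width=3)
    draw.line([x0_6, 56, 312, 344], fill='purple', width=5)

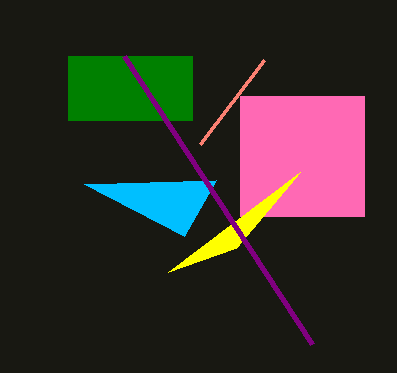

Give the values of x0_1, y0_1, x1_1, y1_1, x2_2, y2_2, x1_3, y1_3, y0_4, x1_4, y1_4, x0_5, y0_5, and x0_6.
x0_1 = 240
y0_1 = 96
x1_1 = 364
y1_1 = 216
x2_2 = 84
y2_2 = 184
x1_3 = 168
y1_3 = 272
y0_4 = 56
x1_4 = 192
y1_4 = 120
x0_5 = 264
y0_5 = 60
x0_6 = 124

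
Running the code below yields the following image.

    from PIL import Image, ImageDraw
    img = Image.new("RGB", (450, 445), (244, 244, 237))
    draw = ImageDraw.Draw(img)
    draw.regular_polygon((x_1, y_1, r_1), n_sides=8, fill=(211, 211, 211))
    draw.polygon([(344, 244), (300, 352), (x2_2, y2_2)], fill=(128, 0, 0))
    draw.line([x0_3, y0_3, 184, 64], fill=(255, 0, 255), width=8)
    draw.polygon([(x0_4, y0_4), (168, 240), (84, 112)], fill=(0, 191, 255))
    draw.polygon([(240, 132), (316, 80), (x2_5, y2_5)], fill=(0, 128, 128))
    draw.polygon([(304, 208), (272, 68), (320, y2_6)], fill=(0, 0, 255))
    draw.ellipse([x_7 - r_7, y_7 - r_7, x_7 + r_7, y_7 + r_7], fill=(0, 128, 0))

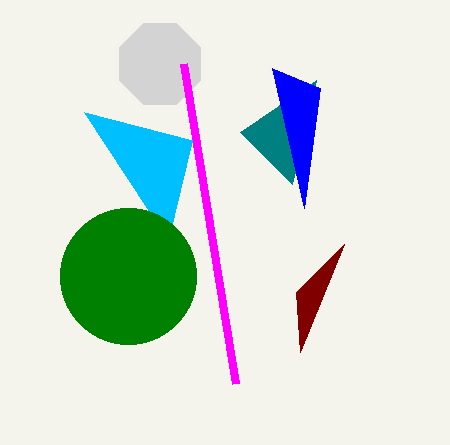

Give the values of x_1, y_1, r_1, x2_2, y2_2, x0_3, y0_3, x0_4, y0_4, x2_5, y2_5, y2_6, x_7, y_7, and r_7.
x_1 = 160, y_1 = 64, r_1 = 44, x2_2 = 296, y2_2 = 292, x0_3 = 236, y0_3 = 384, x0_4 = 192, y0_4 = 140, x2_5 = 292, y2_5 = 184, y2_6 = 88, x_7 = 128, y_7 = 276, r_7 = 68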